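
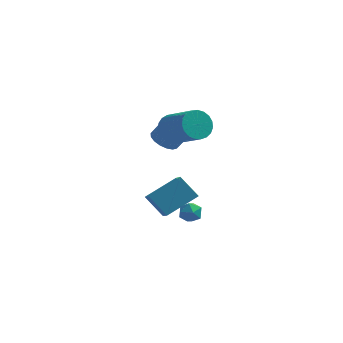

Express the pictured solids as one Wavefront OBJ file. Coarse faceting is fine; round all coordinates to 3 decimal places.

v 1.079 0.388 -3.821
v 1.643 -1.125 -2.82
v 0.079 0.714 -2.766
v 0.643 -0.799 -1.764
v 2.417 1.499 -2.896
v 2.981 -0.014 -1.894
v 1.417 1.825 -1.84
v 1.981 0.312 -0.839
v 3.102 -2.998 -1.253
v 3.746 -3.076 -1.18
v 2.934 -3.904 -0.74
v 3.578 -3.982 -0.667
v 3.268 -3.507 -0.344
v 3.371 -2.947 -0.662
v 3.309 -4.033 -1.258
v 3.412 -3.473 -1.576
v 3.873 -3.715 -1.183
v 3.848 -3.39 -0.618
v 2.832 -3.59 -1.302
v 2.807 -3.265 -0.737
v 0.688 2.356 0.518
v 1.344 2.594 0.087
v 1.908 2.642 0.972
v 1.252 2.404 1.402
v 1.167 2.931 0.182
v 1.73 2.979 1.067
v 0.88 3.137 0.354
v 1.443 3.184 1.238
v 0.549 3.163 0.563
v 1.113 3.211 1.448
v 0.25 3.005 0.762
v 0.814 3.052 1.647
v 0.051 2.698 0.905
v 0.615 2.745 1.79
v -0.001 2.313 0.959
v 0.562 2.36 1.844
v 0.104 1.938 0.912
v 0.668 1.985 1.797
v 0.343 1.658 0.775
v 0.907 1.706 1.66
v 0.661 1.539 0.579
v 1.225 1.586 1.463
v 0.986 1.607 0.368
v 1.549 1.654 1.253
v 1.242 1.846 0.192
v 1.805 1.894 1.077
v 1.371 2.203 0.091
v 1.935 2.25 0.975
v 1.637 0.281 2.534
v 1.881 -0.12 1.766
v 3.326 -1.221 2.798
v 3.083 -0.821 3.566
v 2.105 0.18 1.772
v 3.55 -0.922 2.804
v 2.248 0.497 1.909
v 3.693 -0.605 2.941
v 2.286 0.777 2.155
v 3.731 -0.325 3.187
v 2.211 0.971 2.466
v 3.657 -0.131 3.498
v 2.038 1.045 2.789
v 3.483 -0.056 3.821
v 1.795 0.988 3.068
v 3.24 -0.114 4.1
v 1.525 0.808 3.254
v 2.97 -0.294 4.287
v 1.274 0.537 3.316
v 2.719 -0.564 4.349
v 1.086 0.222 3.243
v 2.531 -0.88 4.275
v 0.994 -0.083 3.047
v 2.439 -1.185 4.079
v 1.012 -0.325 2.762
v 2.458 -1.427 3.794
v 1.139 -0.463 2.438
v 2.584 -1.564 3.47
v 1.352 -0.471 2.13
v 2.797 -1.573 3.163
v 1.614 -0.35 1.893
v 3.06 -1.452 2.925
f 2 4 1
f 5 2 1
f 1 4 3
f 3 5 1
f 2 8 4
f 6 2 5
f 6 8 2
f 4 8 3
f 7 5 3
f 3 8 7
f 7 6 5
f 8 6 7
f 9 20 14
f 9 14 10
f 9 10 16
f 9 16 19
f 9 19 20
f 10 14 18
f 14 20 13
f 20 19 11
f 19 16 15
f 16 10 17
f 12 18 13
f 12 13 11
f 12 11 15
f 12 15 17
f 12 17 18
f 13 18 14
f 11 13 20
f 15 11 19
f 17 15 16
f 18 17 10
f 22 21 25
f 22 25 23
f 23 25 26
f 23 26 24
f 25 21 27
f 25 27 26
f 26 27 28
f 26 28 24
f 27 21 29
f 27 29 28
f 28 29 30
f 28 30 24
f 29 21 31
f 29 31 30
f 30 31 32
f 30 32 24
f 31 21 33
f 31 33 32
f 32 33 34
f 32 34 24
f 33 21 35
f 33 35 34
f 34 35 36
f 34 36 24
f 35 21 37
f 35 37 36
f 36 37 38
f 36 38 24
f 37 21 39
f 37 39 38
f 38 39 40
f 38 40 24
f 39 21 41
f 39 41 40
f 40 41 42
f 40 42 24
f 41 21 43
f 41 43 42
f 42 43 44
f 42 44 24
f 43 21 45
f 43 45 44
f 44 45 46
f 44 46 24
f 45 21 47
f 45 47 46
f 46 47 48
f 46 48 24
f 47 21 22
f 47 22 48
f 48 22 23
f 48 23 24
f 50 49 53
f 50 53 51
f 51 53 54
f 51 54 52
f 53 49 55
f 53 55 54
f 54 55 56
f 54 56 52
f 55 49 57
f 55 57 56
f 56 57 58
f 56 58 52
f 57 49 59
f 57 59 58
f 58 59 60
f 58 60 52
f 59 49 61
f 59 61 60
f 60 61 62
f 60 62 52
f 61 49 63
f 61 63 62
f 62 63 64
f 62 64 52
f 63 49 65
f 63 65 64
f 64 65 66
f 64 66 52
f 65 49 67
f 65 67 66
f 66 67 68
f 66 68 52
f 67 49 69
f 67 69 68
f 68 69 70
f 68 70 52
f 69 49 71
f 69 71 70
f 70 71 72
f 70 72 52
f 71 49 73
f 71 73 72
f 72 73 74
f 72 74 52
f 73 49 75
f 73 75 74
f 74 75 76
f 74 76 52
f 75 49 77
f 75 77 76
f 76 77 78
f 76 78 52
f 77 49 79
f 77 79 78
f 78 79 80
f 78 80 52
f 79 49 50
f 79 50 80
f 80 50 51
f 80 51 52



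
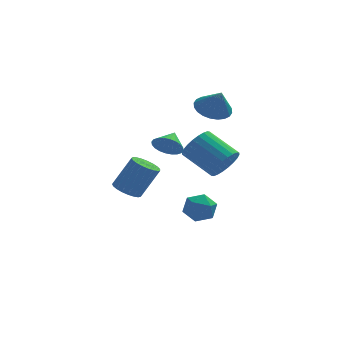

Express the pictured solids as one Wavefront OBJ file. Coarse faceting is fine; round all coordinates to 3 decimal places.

v 1.955 0.873 -0.351
v 2.681 1.394 0.025
v 1.372 2.509 1.007
v 0.645 1.987 0.631
v 2.608 1.587 -0.292
v 1.298 2.702 0.69
v 2.435 1.672 -0.618
v 1.126 2.787 0.364
v 2.189 1.634 -0.903
v 0.88 2.749 0.078
v 1.908 1.481 -1.105
v 0.598 2.596 -0.123
v 1.633 1.235 -1.191
v 0.324 2.35 -0.21
v 1.408 0.934 -1.15
v 0.099 2.049 -0.168
v 1.266 0.623 -0.987
v -0.043 1.738 -0.005
v 1.228 0.351 -0.727
v -0.081 1.466 0.255
v 1.302 0.158 -0.41
v -0.008 1.273 0.572
v 1.474 0.073 -0.084
v 0.165 1.188 0.898
v 1.72 0.111 0.202
v 0.411 1.226 1.183
v 2.002 0.264 0.403
v 0.692 1.379 1.385
v 2.276 0.51 0.49
v 0.967 1.625 1.471
v 2.501 0.811 0.448
v 1.192 1.926 1.43
v 2.643 1.122 0.285
v 1.334 2.237 1.267
v 0.262 1.371 -3.598
v 0.936 1.571 -2.997
v 0.504 -0.091 -3.383
v 1.178 0.109 -2.782
v 0.296 0.288 -2.565
v 0.146 1.191 -2.698
v 1.294 0.289 -3.682
v 1.144 1.192 -3.815
v 1.573 0.903 -3.048
v 0.957 0.902 -2.358
v 0.483 0.578 -4.022
v -0.133 0.577 -3.332
v -0.653 2.922 0.059
v -0.301 2.402 0.602
v -0.227 3.778 0.601
v -0.068 2.428 0.379
v 0.076 2.528 0.107
v 0.109 2.689 -0.172
v 0.026 2.885 -0.417
v -0.16 3.086 -0.588
v -0.422 3.263 -0.662
v -0.718 3.387 -0.625
v -1.005 3.441 -0.485
v -1.238 3.415 -0.261
v -1.382 3.315 0.011
v -1.415 3.155 0.29
v -1.333 2.959 0.534
v -1.146 2.757 0.706
v -0.885 2.581 0.779
v -0.588 2.456 0.743
v -2.999 -2.893 -0.092
v -2.507 -3.407 -0.327
v -1.608 -3.262 1.237
v -2.101 -2.747 1.472
v -2.376 -3.142 -0.427
v -1.478 -2.997 1.137
v -2.353 -2.834 -0.469
v -1.455 -2.688 1.096
v -2.442 -2.536 -0.445
v -1.544 -2.39 1.119
v -2.628 -2.299 -0.361
v -1.729 -2.154 1.203
v -2.877 -2.166 -0.23
v -1.978 -2.02 1.334
v -3.148 -2.158 -0.075
v -2.249 -2.012 1.489
v -3.393 -2.277 0.077
v -2.494 -2.131 1.641
v -3.57 -2.502 0.199
v -2.671 -2.357 1.764
v -3.648 -2.795 0.271
v -2.749 -2.65 1.836
v -3.614 -3.105 0.281
v -2.716 -2.96 1.845
v -3.474 -3.378 0.226
v -2.575 -3.233 1.79
v -3.252 -3.568 0.116
v -2.353 -3.422 1.68
v -2.986 -3.64 -0.03
v -2.087 -3.495 1.534
v -2.723 -3.583 -0.187
v -1.824 -3.438 1.377
v 1.536 2.718 2.667
v 2.298 2.267 2.246
v 1.884 2.162 3.893
v 2.456 2.599 2.352
v 2.475 2.948 2.506
v 2.351 3.263 2.684
v 2.103 3.495 2.86
v 1.768 3.608 3.006
v 1.398 3.586 3.101
v 1.05 3.432 3.13
v 0.775 3.17 3.088
v 0.616 2.838 2.983
v 0.597 2.489 2.829
v 0.722 2.174 2.651
v 0.97 1.942 2.475
v 1.304 1.829 2.329
v 1.674 1.85 2.234
v 2.023 2.005 2.205
f 2 1 5
f 2 5 3
f 3 5 6
f 3 6 4
f 5 1 7
f 5 7 6
f 6 7 8
f 6 8 4
f 7 1 9
f 7 9 8
f 8 9 10
f 8 10 4
f 9 1 11
f 9 11 10
f 10 11 12
f 10 12 4
f 11 1 13
f 11 13 12
f 12 13 14
f 12 14 4
f 13 1 15
f 13 15 14
f 14 15 16
f 14 16 4
f 15 1 17
f 15 17 16
f 16 17 18
f 16 18 4
f 17 1 19
f 17 19 18
f 18 19 20
f 18 20 4
f 19 1 21
f 19 21 20
f 20 21 22
f 20 22 4
f 21 1 23
f 21 23 22
f 22 23 24
f 22 24 4
f 23 1 25
f 23 25 24
f 24 25 26
f 24 26 4
f 25 1 27
f 25 27 26
f 26 27 28
f 26 28 4
f 27 1 29
f 27 29 28
f 28 29 30
f 28 30 4
f 29 1 31
f 29 31 30
f 30 31 32
f 30 32 4
f 31 1 33
f 31 33 32
f 32 33 34
f 32 34 4
f 33 1 2
f 33 2 34
f 34 2 3
f 34 3 4
f 35 46 40
f 35 40 36
f 35 36 42
f 35 42 45
f 35 45 46
f 36 40 44
f 40 46 39
f 46 45 37
f 45 42 41
f 42 36 43
f 38 44 39
f 38 39 37
f 38 37 41
f 38 41 43
f 38 43 44
f 39 44 40
f 37 39 46
f 41 37 45
f 43 41 42
f 44 43 36
f 48 47 50
f 48 50 49
f 50 47 51
f 50 51 49
f 51 47 52
f 51 52 49
f 52 47 53
f 52 53 49
f 53 47 54
f 53 54 49
f 54 47 55
f 54 55 49
f 55 47 56
f 55 56 49
f 56 47 57
f 56 57 49
f 57 47 58
f 57 58 49
f 58 47 59
f 58 59 49
f 59 47 60
f 59 60 49
f 60 47 61
f 60 61 49
f 61 47 62
f 61 62 49
f 62 47 63
f 62 63 49
f 63 47 64
f 63 64 49
f 64 47 48
f 64 48 49
f 66 65 69
f 66 69 67
f 67 69 70
f 67 70 68
f 69 65 71
f 69 71 70
f 70 71 72
f 70 72 68
f 71 65 73
f 71 73 72
f 72 73 74
f 72 74 68
f 73 65 75
f 73 75 74
f 74 75 76
f 74 76 68
f 75 65 77
f 75 77 76
f 76 77 78
f 76 78 68
f 77 65 79
f 77 79 78
f 78 79 80
f 78 80 68
f 79 65 81
f 79 81 80
f 80 81 82
f 80 82 68
f 81 65 83
f 81 83 82
f 82 83 84
f 82 84 68
f 83 65 85
f 83 85 84
f 84 85 86
f 84 86 68
f 85 65 87
f 85 87 86
f 86 87 88
f 86 88 68
f 87 65 89
f 87 89 88
f 88 89 90
f 88 90 68
f 89 65 91
f 89 91 90
f 90 91 92
f 90 92 68
f 91 65 93
f 91 93 92
f 92 93 94
f 92 94 68
f 93 65 95
f 93 95 94
f 94 95 96
f 94 96 68
f 95 65 66
f 95 66 96
f 96 66 67
f 96 67 68
f 98 97 100
f 98 100 99
f 100 97 101
f 100 101 99
f 101 97 102
f 101 102 99
f 102 97 103
f 102 103 99
f 103 97 104
f 103 104 99
f 104 97 105
f 104 105 99
f 105 97 106
f 105 106 99
f 106 97 107
f 106 107 99
f 107 97 108
f 107 108 99
f 108 97 109
f 108 109 99
f 109 97 110
f 109 110 99
f 110 97 111
f 110 111 99
f 111 97 112
f 111 112 99
f 112 97 113
f 112 113 99
f 113 97 114
f 113 114 99
f 114 97 98
f 114 98 99



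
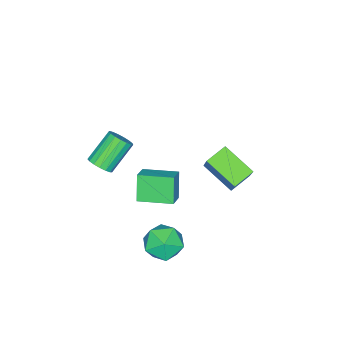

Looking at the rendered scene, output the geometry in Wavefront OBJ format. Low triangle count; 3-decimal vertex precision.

v -3.259 0.808 -2.084
v -4.425 1.158 -1.6
v -3.112 2.632 -3.051
v -4.278 2.982 -2.567
v -2.322 1.618 -0.413
v -3.488 1.968 0.071
v -2.175 3.442 -1.38
v -3.341 3.792 -0.896
v 3.434 -0.738 2.712
v 3.898 -0.391 3.122
v 2.55 -0.095 4.398
v 2.086 -0.442 3.988
v 3.766 -0.147 2.926
v 2.417 0.148 4.202
v 3.557 -0.039 2.68
v 2.209 0.256 3.956
v 3.321 -0.091 2.442
v 1.972 0.204 3.718
v 3.11 -0.291 2.266
v 1.761 0.004 3.541
v 2.974 -0.594 2.192
v 1.625 -0.298 3.467
v 2.943 -0.929 2.237
v 1.594 -0.633 3.513
v 3.025 -1.221 2.391
v 1.676 -0.925 3.667
v 3.2 -1.402 2.618
v 1.852 -1.106 3.894
v 3.43 -1.431 2.868
v 2.081 -1.135 4.143
v 3.66 -1.301 3.081
v 2.311 -1.005 4.357
v 3.839 -1.042 3.21
v 2.49 -0.746 4.486
v 3.925 -0.714 3.225
v 2.576 -0.418 4.501
v 1.657 2.856 -2.424
v 2.444 3.116 -3.261
v 2.996 1.904 -1.459
v 3.783 2.164 -2.296
v 3.365 3.014 -1.596
v 2.537 3.602 -2.192
v 2.903 1.418 -2.528
v 2.075 2.006 -3.124
v 3.214 2.227 -3.325
v 3.5 3.214 -2.749
v 1.94 1.806 -1.971
v 2.226 2.793 -1.395
v 0.891 -0.099 -1.587
v 0.26 -0.514 -0.177
v 0.153 1.622 -1.411
v -0.478 1.206 -0
v 1.838 0.254 -1.06
v 1.207 -0.162 0.351
v 1.1 1.974 -0.883
v 0.469 1.559 0.527
f 2 4 1
f 5 2 1
f 1 4 3
f 3 5 1
f 2 8 4
f 6 2 5
f 6 8 2
f 4 8 3
f 7 5 3
f 3 8 7
f 7 6 5
f 8 6 7
f 10 9 13
f 10 13 11
f 11 13 14
f 11 14 12
f 13 9 15
f 13 15 14
f 14 15 16
f 14 16 12
f 15 9 17
f 15 17 16
f 16 17 18
f 16 18 12
f 17 9 19
f 17 19 18
f 18 19 20
f 18 20 12
f 19 9 21
f 19 21 20
f 20 21 22
f 20 22 12
f 21 9 23
f 21 23 22
f 22 23 24
f 22 24 12
f 23 9 25
f 23 25 24
f 24 25 26
f 24 26 12
f 25 9 27
f 25 27 26
f 26 27 28
f 26 28 12
f 27 9 29
f 27 29 28
f 28 29 30
f 28 30 12
f 29 9 31
f 29 31 30
f 30 31 32
f 30 32 12
f 31 9 33
f 31 33 32
f 32 33 34
f 32 34 12
f 33 9 35
f 33 35 34
f 34 35 36
f 34 36 12
f 35 9 10
f 35 10 36
f 36 10 11
f 36 11 12
f 37 48 42
f 37 42 38
f 37 38 44
f 37 44 47
f 37 47 48
f 38 42 46
f 42 48 41
f 48 47 39
f 47 44 43
f 44 38 45
f 40 46 41
f 40 41 39
f 40 39 43
f 40 43 45
f 40 45 46
f 41 46 42
f 39 41 48
f 43 39 47
f 45 43 44
f 46 45 38
f 50 52 49
f 53 50 49
f 49 52 51
f 51 53 49
f 50 56 52
f 54 50 53
f 54 56 50
f 52 56 51
f 55 53 51
f 51 56 55
f 55 54 53
f 56 54 55



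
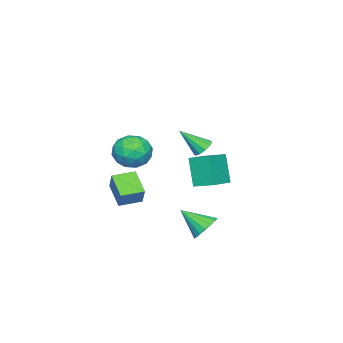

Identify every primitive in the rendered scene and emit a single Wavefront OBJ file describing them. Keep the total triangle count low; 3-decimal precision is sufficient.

v 2.096 2.001 3.048
v 2.546 1.879 2.722
v 2.624 1.059 4.132
v 2.629 2.156 2.923
v 2.509 2.374 3.171
v 2.23 2.45 3.373
v 1.9 2.354 3.451
v 1.645 2.123 3.375
v 1.562 1.846 3.174
v 1.683 1.628 2.925
v 1.961 1.552 2.724
v 2.291 1.648 2.646
v 1.134 -1.616 0.845
v 1.976 -1.649 1.457
v 0.544 -3.011 1.583
v 1.386 -3.044 2.195
v 0.68 -2.289 2.321
v 1.045 -1.427 1.865
v 1.475 -3.233 1.175
v 1.84 -2.371 0.719
v 2.187 -2.648 1.661
v 1.695 -2.065 2.369
v 0.825 -2.595 0.671
v 0.333 -2.012 1.379
v 1.607 -1.51 1.086
v 0.913 -3.15 1.954
v 0.498 -2.706 2.028
v 0.993 -2.725 2.387
v 1.06 -1.38 1.326
v 1.554 -1.399 1.686
v 0.792 -1.775 2.194
v 0.966 -3.261 1.354
v 1.46 -3.28 1.714
v 1.527 -1.935 0.653
v 2.022 -1.954 1.012
v 1.728 -2.885 0.846
v 2.226 -2.117 1.566
v 1.879 -2.936 1.999
v 1.931 -3.048 1.4
v 2.146 -2.541 1.132
v 1.937 -1.774 1.982
v 1.59 -2.594 2.416
v 1.175 -2.15 2.49
v 1.389 -1.644 2.222
v 2.061 -2.361 2.102
v 0.93 -2.066 0.624
v 0.583 -2.886 1.058
v 1.131 -3.016 0.818
v 1.345 -2.51 0.55
v 0.641 -1.724 1.041
v 0.294 -2.543 1.474
v 0.374 -2.119 1.908
v 0.589 -1.612 1.64
v 0.459 -2.299 0.938
v 0.171 1.075 -3.206
v 0.849 1.442 -2.899
v 0.409 -0.195 -2.214
v 0.556 1.571 -2.664
v 0.175 1.587 -2.553
v -0.207 1.485 -2.591
v -0.502 1.289 -2.771
v -0.644 1.045 -3.05
v -0.598 0.807 -3.365
v -0.377 0.631 -3.644
v -0.03 0.557 -3.822
v 0.363 0.601 -3.86
v 0.712 0.754 -3.747
v 0.937 0.981 -3.511
v 0.987 1.229 -3.205
v 0.108 -4.389 -1.73
v 0.601 -3.934 -0.735
v -0.817 -3.616 -1.626
v -0.324 -3.16 -0.632
v 0.844 -3.4 -2.548
v 1.337 -2.944 -1.554
v -0.081 -2.626 -2.445
v 0.412 -2.171 -1.45
v -3.109 -0.652 -1.994
v -3.569 -1.193 -0.373
v -3.131 0.526 -1.608
v -3.591 -0.015 0.014
v -1.729 -0.745 -1.634
v -2.189 -1.286 -0.012
v -1.751 0.433 -1.247
v -2.211 -0.108 0.374
f 2 1 4
f 2 4 3
f 4 1 5
f 4 5 3
f 5 1 6
f 5 6 3
f 6 1 7
f 6 7 3
f 7 1 8
f 7 8 3
f 8 1 9
f 8 9 3
f 9 1 10
f 9 10 3
f 10 1 11
f 10 11 3
f 11 1 12
f 11 12 3
f 12 1 2
f 12 2 3
f 13 50 29
f 50 24 53
f 29 53 18
f 50 53 29
f 13 29 25
f 29 18 30
f 25 30 14
f 29 30 25
f 13 25 34
f 25 14 35
f 34 35 20
f 25 35 34
f 13 34 46
f 34 20 49
f 46 49 23
f 34 49 46
f 13 46 50
f 46 23 54
f 50 54 24
f 46 54 50
f 14 30 41
f 30 18 44
f 41 44 22
f 30 44 41
f 18 53 31
f 53 24 52
f 31 52 17
f 53 52 31
f 24 54 51
f 54 23 47
f 51 47 15
f 54 47 51
f 23 49 48
f 49 20 36
f 48 36 19
f 49 36 48
f 20 35 40
f 35 14 37
f 40 37 21
f 35 37 40
f 16 42 28
f 42 22 43
f 28 43 17
f 42 43 28
f 16 28 26
f 28 17 27
f 26 27 15
f 28 27 26
f 16 26 33
f 26 15 32
f 33 32 19
f 26 32 33
f 16 33 38
f 33 19 39
f 38 39 21
f 33 39 38
f 16 38 42
f 38 21 45
f 42 45 22
f 38 45 42
f 17 43 31
f 43 22 44
f 31 44 18
f 43 44 31
f 15 27 51
f 27 17 52
f 51 52 24
f 27 52 51
f 19 32 48
f 32 15 47
f 48 47 23
f 32 47 48
f 21 39 40
f 39 19 36
f 40 36 20
f 39 36 40
f 22 45 41
f 45 21 37
f 41 37 14
f 45 37 41
f 56 55 58
f 56 58 57
f 58 55 59
f 58 59 57
f 59 55 60
f 59 60 57
f 60 55 61
f 60 61 57
f 61 55 62
f 61 62 57
f 62 55 63
f 62 63 57
f 63 55 64
f 63 64 57
f 64 55 65
f 64 65 57
f 65 55 66
f 65 66 57
f 66 55 67
f 66 67 57
f 67 55 68
f 67 68 57
f 68 55 69
f 68 69 57
f 69 55 56
f 69 56 57
f 71 73 70
f 74 71 70
f 70 73 72
f 72 74 70
f 71 77 73
f 75 71 74
f 75 77 71
f 73 77 72
f 76 74 72
f 72 77 76
f 76 75 74
f 77 75 76
f 79 81 78
f 82 79 78
f 78 81 80
f 80 82 78
f 79 85 81
f 83 79 82
f 83 85 79
f 81 85 80
f 84 82 80
f 80 85 84
f 84 83 82
f 85 83 84



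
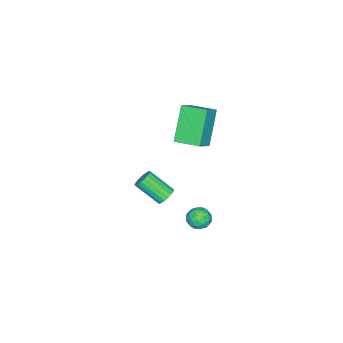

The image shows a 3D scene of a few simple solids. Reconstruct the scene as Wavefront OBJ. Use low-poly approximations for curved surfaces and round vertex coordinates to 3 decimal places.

v -1.134 -2.19 -2.678
v -0.547 -2.131 -2.685
v -0.399 -3.47 -1.648
v -0.986 -3.53 -1.642
v -0.618 -1.981 -2.481
v -0.471 -3.321 -1.445
v -0.792 -1.873 -2.317
v -0.645 -3.212 -1.28
v -1.033 -1.828 -2.224
v -0.886 -3.167 -1.187
v -1.295 -1.854 -2.221
v -1.147 -3.193 -1.184
v -1.524 -1.947 -2.309
v -1.377 -3.287 -1.272
v -1.676 -2.088 -2.47
v -1.529 -3.428 -1.433
v -1.721 -2.25 -2.672
v -1.573 -3.589 -1.635
v -1.649 -2.399 -2.875
v -1.502 -3.739 -1.839
v -1.475 -2.508 -3.04
v -1.328 -3.847 -2.003
v -1.234 -2.553 -3.133
v -1.087 -3.892 -2.096
v -0.973 -2.527 -3.136
v -0.825 -3.866 -2.099
v -0.743 -2.433 -3.048
v -0.596 -3.773 -2.011
v -0.591 -2.292 -2.887
v -0.444 -3.632 -1.85
v -2.264 -1.389 4.391
v -1.318 -1.412 5.112
v -2.373 0.024 4.578
v -1.427 0.001 5.299
v -0.953 -1.061 2.681
v -0.007 -1.084 3.402
v -1.062 0.352 2.868
v -0.116 0.329 3.589
v 1.044 1.487 -0.382
v 1.353 1.661 -0.978
v 0.987 0.419 -0.722
v 1.296 0.593 -1.318
v 1.654 0.609 -0.724
v 1.689 1.27 -0.514
v 0.651 0.81 -1.186
v 0.686 1.471 -0.976
v 1.11 1.243 -1.475
v 1.73 1.118 -1.19
v 0.61 0.962 -0.51
v 1.23 0.837 -0.225
v 1.204 1.668 -0.65
v 1.136 0.412 -1.05
v 1.347 0.422 -0.701
v 1.529 0.524 -1.051
v 1.401 1.438 -0.377
v 1.583 1.54 -0.727
v 1.76 0.922 -0.578
v 0.757 0.54 -0.973
v 0.939 0.642 -1.323
v 0.811 1.556 -0.649
v 0.993 1.658 -0.999
v 0.58 1.158 -1.122
v 1.243 1.524 -1.293
v 1.209 0.896 -1.493
v 0.83 1.024 -1.415
v 0.85 1.412 -1.292
v 1.607 1.451 -1.125
v 1.574 0.823 -1.325
v 1.784 0.833 -0.976
v 1.805 1.221 -0.852
v 1.464 1.205 -1.417
v 0.766 1.257 -0.375
v 0.733 0.629 -0.575
v 0.535 0.859 -0.848
v 0.556 1.247 -0.724
v 1.131 1.184 -0.207
v 1.097 0.556 -0.407
v 1.49 0.668 -0.408
v 1.51 1.056 -0.285
v 0.876 0.875 -0.283
f 2 1 5
f 2 5 3
f 3 5 6
f 3 6 4
f 5 1 7
f 5 7 6
f 6 7 8
f 6 8 4
f 7 1 9
f 7 9 8
f 8 9 10
f 8 10 4
f 9 1 11
f 9 11 10
f 10 11 12
f 10 12 4
f 11 1 13
f 11 13 12
f 12 13 14
f 12 14 4
f 13 1 15
f 13 15 14
f 14 15 16
f 14 16 4
f 15 1 17
f 15 17 16
f 16 17 18
f 16 18 4
f 17 1 19
f 17 19 18
f 18 19 20
f 18 20 4
f 19 1 21
f 19 21 20
f 20 21 22
f 20 22 4
f 21 1 23
f 21 23 22
f 22 23 24
f 22 24 4
f 23 1 25
f 23 25 24
f 24 25 26
f 24 26 4
f 25 1 27
f 25 27 26
f 26 27 28
f 26 28 4
f 27 1 29
f 27 29 28
f 28 29 30
f 28 30 4
f 29 1 2
f 29 2 30
f 30 2 3
f 30 3 4
f 32 34 31
f 35 32 31
f 31 34 33
f 33 35 31
f 32 38 34
f 36 32 35
f 36 38 32
f 34 38 33
f 37 35 33
f 33 38 37
f 37 36 35
f 38 36 37
f 39 76 55
f 76 50 79
f 55 79 44
f 76 79 55
f 39 55 51
f 55 44 56
f 51 56 40
f 55 56 51
f 39 51 60
f 51 40 61
f 60 61 46
f 51 61 60
f 39 60 72
f 60 46 75
f 72 75 49
f 60 75 72
f 39 72 76
f 72 49 80
f 76 80 50
f 72 80 76
f 40 56 67
f 56 44 70
f 67 70 48
f 56 70 67
f 44 79 57
f 79 50 78
f 57 78 43
f 79 78 57
f 50 80 77
f 80 49 73
f 77 73 41
f 80 73 77
f 49 75 74
f 75 46 62
f 74 62 45
f 75 62 74
f 46 61 66
f 61 40 63
f 66 63 47
f 61 63 66
f 42 68 54
f 68 48 69
f 54 69 43
f 68 69 54
f 42 54 52
f 54 43 53
f 52 53 41
f 54 53 52
f 42 52 59
f 52 41 58
f 59 58 45
f 52 58 59
f 42 59 64
f 59 45 65
f 64 65 47
f 59 65 64
f 42 64 68
f 64 47 71
f 68 71 48
f 64 71 68
f 43 69 57
f 69 48 70
f 57 70 44
f 69 70 57
f 41 53 77
f 53 43 78
f 77 78 50
f 53 78 77
f 45 58 74
f 58 41 73
f 74 73 49
f 58 73 74
f 47 65 66
f 65 45 62
f 66 62 46
f 65 62 66
f 48 71 67
f 71 47 63
f 67 63 40
f 71 63 67



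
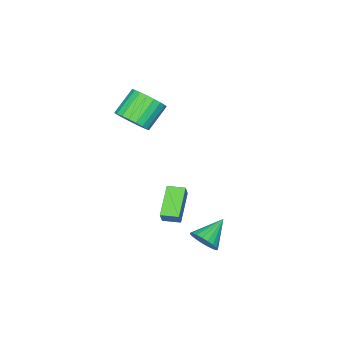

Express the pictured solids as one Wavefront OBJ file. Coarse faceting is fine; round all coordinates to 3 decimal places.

v -1.59 -0.449 -2.06
v -1.24 -0.296 -1.29
v -2.054 0.437 -2.024
v -1.703 0.589 -1.254
v -0.017 0.411 -2.946
v 0.334 0.563 -2.176
v -0.48 1.296 -2.91
v -0.13 1.449 -2.14
v 0.268 3.429 -2.724
v 0.619 3.975 -2.145
v -1.228 3.491 -1.876
v 0.487 4.203 -2.393
v 0.318 4.297 -2.699
v 0.14 4.241 -3.009
v -0.016 4.044 -3.269
v -0.123 3.741 -3.436
v -0.162 3.384 -3.479
v -0.127 3.035 -3.391
v -0.024 2.754 -3.188
v 0.13 2.589 -2.905
v 0.307 2.57 -2.591
v 0.478 2.699 -2.299
v 0.612 2.954 -2.081
v 0.687 3.292 -1.974
v 0.689 3.653 -1.996
v -0.759 -2.257 3.216
v -0.129 -1.869 3.962
v -1.47 -1.816 5.069
v -2.101 -2.203 4.324
v -0.275 -1.506 3.768
v -1.616 -1.453 4.875
v -0.504 -1.272 3.479
v -1.845 -1.219 4.586
v -0.777 -1.209 3.145
v -2.119 -1.156 4.252
v -1.048 -1.327 2.823
v -2.389 -1.274 3.93
v -1.268 -1.605 2.569
v -2.61 -1.552 3.676
v -1.401 -1.997 2.427
v -2.742 -1.943 3.534
v -1.422 -2.433 2.422
v -2.764 -2.38 3.529
v -1.329 -2.838 2.554
v -2.671 -2.785 3.661
v -1.138 -3.143 2.8
v -2.479 -3.09 3.907
v -0.881 -3.295 3.119
v -2.222 -3.242 4.226
v -0.603 -3.267 3.455
v -1.944 -3.214 4.562
v -0.352 -3.065 3.749
v -1.693 -3.011 4.856
v -0.171 -2.722 3.951
v -1.513 -2.669 5.058
v -0.093 -2.299 4.026
v -1.434 -2.246 5.133
f 2 4 1
f 5 2 1
f 1 4 3
f 3 5 1
f 2 8 4
f 6 2 5
f 6 8 2
f 4 8 3
f 7 5 3
f 3 8 7
f 7 6 5
f 8 6 7
f 10 9 12
f 10 12 11
f 12 9 13
f 12 13 11
f 13 9 14
f 13 14 11
f 14 9 15
f 14 15 11
f 15 9 16
f 15 16 11
f 16 9 17
f 16 17 11
f 17 9 18
f 17 18 11
f 18 9 19
f 18 19 11
f 19 9 20
f 19 20 11
f 20 9 21
f 20 21 11
f 21 9 22
f 21 22 11
f 22 9 23
f 22 23 11
f 23 9 24
f 23 24 11
f 24 9 25
f 24 25 11
f 25 9 10
f 25 10 11
f 27 26 30
f 27 30 28
f 28 30 31
f 28 31 29
f 30 26 32
f 30 32 31
f 31 32 33
f 31 33 29
f 32 26 34
f 32 34 33
f 33 34 35
f 33 35 29
f 34 26 36
f 34 36 35
f 35 36 37
f 35 37 29
f 36 26 38
f 36 38 37
f 37 38 39
f 37 39 29
f 38 26 40
f 38 40 39
f 39 40 41
f 39 41 29
f 40 26 42
f 40 42 41
f 41 42 43
f 41 43 29
f 42 26 44
f 42 44 43
f 43 44 45
f 43 45 29
f 44 26 46
f 44 46 45
f 45 46 47
f 45 47 29
f 46 26 48
f 46 48 47
f 47 48 49
f 47 49 29
f 48 26 50
f 48 50 49
f 49 50 51
f 49 51 29
f 50 26 52
f 50 52 51
f 51 52 53
f 51 53 29
f 52 26 54
f 52 54 53
f 53 54 55
f 53 55 29
f 54 26 56
f 54 56 55
f 55 56 57
f 55 57 29
f 56 26 27
f 56 27 57
f 57 27 28
f 57 28 29



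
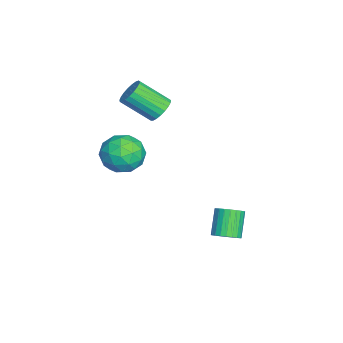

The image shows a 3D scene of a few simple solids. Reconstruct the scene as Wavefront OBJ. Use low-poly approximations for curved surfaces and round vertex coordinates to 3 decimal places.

v 2.918 -1.255 2.797
v 3.52 -1.282 3.796
v 3.02 -3.138 2.684
v 3.622 -3.165 3.683
v 2.495 -2.865 3.69
v 2.431 -1.701 3.759
v 4.109 -2.719 2.721
v 4.045 -1.555 2.79
v 4.256 -2.187 3.749
v 3.258 -2.277 4.348
v 3.282 -2.143 2.132
v 2.284 -2.233 2.731
v 3.21 -1.104 3.306
v 3.33 -3.316 3.174
v 2.667 -3.14 3.177
v 3.021 -3.156 3.765
v 2.57 -1.35 3.285
v 2.924 -1.366 3.872
v 2.321 -2.296 3.809
v 3.616 -3.054 2.608
v 3.97 -3.07 3.195
v 3.519 -1.264 2.715
v 3.873 -1.28 3.303
v 4.219 -2.124 2.671
v 3.996 -1.651 3.866
v 4.057 -2.758 3.8
v 4.343 -2.495 3.234
v 4.305 -1.812 3.275
v 3.41 -1.704 4.218
v 3.47 -2.811 4.152
v 2.807 -2.634 4.155
v 2.77 -1.95 4.196
v 3.843 -2.236 4.19
v 3.07 -1.609 2.328
v 3.13 -2.716 2.262
v 3.77 -2.47 2.284
v 3.733 -1.786 2.325
v 2.483 -1.662 2.68
v 2.544 -2.769 2.614
v 2.235 -2.608 3.205
v 2.197 -1.925 3.246
v 2.697 -2.184 2.29
v -2.418 -0.867 2.326
v -2.015 -1.319 1.803
v -2.16 -2.866 3.031
v -2.562 -2.413 3.554
v -1.77 -1.194 1.99
v -1.915 -2.741 3.218
v -1.636 -1.012 2.235
v -1.781 -2.559 3.462
v -1.638 -0.806 2.495
v -1.783 -2.352 3.723
v -1.775 -0.609 2.726
v -1.919 -2.156 3.954
v -2.022 -0.457 2.888
v -2.167 -2.004 4.116
v -2.338 -0.376 2.953
v -2.483 -1.923 4.181
v -2.668 -0.38 2.91
v -2.813 -1.927 4.137
v -2.954 -0.468 2.765
v -3.099 -2.015 3.993
v -3.148 -0.625 2.545
v -3.293 -2.171 3.773
v -3.215 -0.823 2.287
v -3.36 -2.37 3.514
v -3.145 -1.03 2.035
v -3.29 -2.576 3.263
v -2.948 -1.208 1.834
v -3.093 -2.754 3.062
v -2.66 -1.327 1.718
v -2.805 -2.873 2.946
v -2.33 -1.366 1.707
v -2.475 -2.913 2.935
v 2.386 2.647 -3.299
v 2.896 2.397 -2.825
v 1.865 2.523 -1.648
v 1.354 2.773 -2.121
v 2.943 2.681 -2.813
v 1.912 2.807 -1.636
v 2.906 2.961 -2.876
v 1.875 3.087 -1.699
v 2.789 3.192 -3.003
v 1.758 3.318 -1.826
v 2.611 3.341 -3.175
v 1.58 3.467 -1.998
v 2.399 3.384 -3.366
v 1.368 3.51 -2.189
v 2.184 3.315 -3.546
v 1.153 3.441 -2.369
v 2.001 3.144 -3.689
v 0.969 3.27 -2.512
v 1.875 2.897 -3.772
v 0.844 3.023 -2.595
v 1.828 2.613 -3.784
v 0.797 2.739 -2.607
v 1.865 2.333 -3.721
v 0.834 2.459 -2.544
v 1.982 2.102 -3.594
v 0.951 2.228 -2.417
v 2.16 1.953 -3.422
v 1.129 2.079 -2.245
v 2.372 1.91 -3.231
v 1.341 2.036 -2.054
v 2.587 1.979 -3.051
v 1.556 2.105 -1.874
v 2.771 2.15 -2.908
v 1.739 2.276 -1.731
f 1 38 17
f 38 12 41
f 17 41 6
f 38 41 17
f 1 17 13
f 17 6 18
f 13 18 2
f 17 18 13
f 1 13 22
f 13 2 23
f 22 23 8
f 13 23 22
f 1 22 34
f 22 8 37
f 34 37 11
f 22 37 34
f 1 34 38
f 34 11 42
f 38 42 12
f 34 42 38
f 2 18 29
f 18 6 32
f 29 32 10
f 18 32 29
f 6 41 19
f 41 12 40
f 19 40 5
f 41 40 19
f 12 42 39
f 42 11 35
f 39 35 3
f 42 35 39
f 11 37 36
f 37 8 24
f 36 24 7
f 37 24 36
f 8 23 28
f 23 2 25
f 28 25 9
f 23 25 28
f 4 30 16
f 30 10 31
f 16 31 5
f 30 31 16
f 4 16 14
f 16 5 15
f 14 15 3
f 16 15 14
f 4 14 21
f 14 3 20
f 21 20 7
f 14 20 21
f 4 21 26
f 21 7 27
f 26 27 9
f 21 27 26
f 4 26 30
f 26 9 33
f 30 33 10
f 26 33 30
f 5 31 19
f 31 10 32
f 19 32 6
f 31 32 19
f 3 15 39
f 15 5 40
f 39 40 12
f 15 40 39
f 7 20 36
f 20 3 35
f 36 35 11
f 20 35 36
f 9 27 28
f 27 7 24
f 28 24 8
f 27 24 28
f 10 33 29
f 33 9 25
f 29 25 2
f 33 25 29
f 44 43 47
f 44 47 45
f 45 47 48
f 45 48 46
f 47 43 49
f 47 49 48
f 48 49 50
f 48 50 46
f 49 43 51
f 49 51 50
f 50 51 52
f 50 52 46
f 51 43 53
f 51 53 52
f 52 53 54
f 52 54 46
f 53 43 55
f 53 55 54
f 54 55 56
f 54 56 46
f 55 43 57
f 55 57 56
f 56 57 58
f 56 58 46
f 57 43 59
f 57 59 58
f 58 59 60
f 58 60 46
f 59 43 61
f 59 61 60
f 60 61 62
f 60 62 46
f 61 43 63
f 61 63 62
f 62 63 64
f 62 64 46
f 63 43 65
f 63 65 64
f 64 65 66
f 64 66 46
f 65 43 67
f 65 67 66
f 66 67 68
f 66 68 46
f 67 43 69
f 67 69 68
f 68 69 70
f 68 70 46
f 69 43 71
f 69 71 70
f 70 71 72
f 70 72 46
f 71 43 73
f 71 73 72
f 72 73 74
f 72 74 46
f 73 43 44
f 73 44 74
f 74 44 45
f 74 45 46
f 76 75 79
f 76 79 77
f 77 79 80
f 77 80 78
f 79 75 81
f 79 81 80
f 80 81 82
f 80 82 78
f 81 75 83
f 81 83 82
f 82 83 84
f 82 84 78
f 83 75 85
f 83 85 84
f 84 85 86
f 84 86 78
f 85 75 87
f 85 87 86
f 86 87 88
f 86 88 78
f 87 75 89
f 87 89 88
f 88 89 90
f 88 90 78
f 89 75 91
f 89 91 90
f 90 91 92
f 90 92 78
f 91 75 93
f 91 93 92
f 92 93 94
f 92 94 78
f 93 75 95
f 93 95 94
f 94 95 96
f 94 96 78
f 95 75 97
f 95 97 96
f 96 97 98
f 96 98 78
f 97 75 99
f 97 99 98
f 98 99 100
f 98 100 78
f 99 75 101
f 99 101 100
f 100 101 102
f 100 102 78
f 101 75 103
f 101 103 102
f 102 103 104
f 102 104 78
f 103 75 105
f 103 105 104
f 104 105 106
f 104 106 78
f 105 75 107
f 105 107 106
f 106 107 108
f 106 108 78
f 107 75 76
f 107 76 108
f 108 76 77
f 108 77 78



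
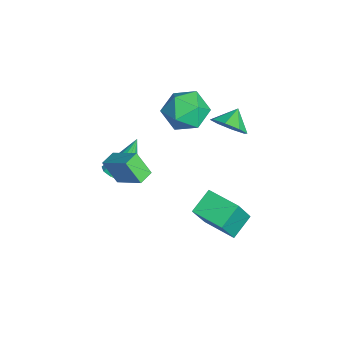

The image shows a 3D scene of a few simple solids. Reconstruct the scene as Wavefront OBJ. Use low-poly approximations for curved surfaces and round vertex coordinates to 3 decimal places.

v -2.468 -2.891 -4.172
v -1.991 -2.137 -4.352
v -3.152 -2.009 -2.288
v -2.457 -2.066 -4.555
v -2.926 -2.256 -4.636
v -3.249 -2.648 -4.57
v -3.325 -3.117 -4.377
v -3.128 -3.515 -4.12
v -2.722 -3.714 -3.879
v -2.235 -3.652 -3.731
v -1.822 -3.349 -3.723
v -1.614 -2.9 -3.858
v -1.677 -2.448 -4.092
v -2.272 2.162 -0.781
v -1.762 1.929 -0.002
v -2.988 2.678 -0.159
v -1.553 2.57 -0.294
v -1.765 2.972 -0.871
v -2.274 2.9 -1.396
v -2.782 2.395 -1.561
v -2.991 1.754 -1.269
v -2.779 1.352 -0.692
v -2.27 1.424 -0.167
v 1.11 0.745 -4.473
v 1.84 0.094 -2.751
v 0.281 1.577 -3.807
v 1.01 0.925 -2.085
v 2.29 1.955 -4.515
v 3.019 1.303 -2.793
v 1.46 2.786 -3.849
v 2.19 2.135 -2.127
v -4.612 0.852 -1.053
v -3.62 0.804 -1.797
v -3.62 -0.204 0.337
v -2.628 -0.252 -0.407
v -2.97 0.826 0.103
v -3.583 1.479 -0.756
v -3.657 -0.879 -0.704
v -4.27 -0.226 -1.563
v -3.03 -0.266 -1.581
v -2.605 0.788 -1.083
v -4.635 -0.188 -0.377
v -4.21 0.866 0.121
v -0.331 -3.11 -2.567
v -0.725 -3.75 -1.433
v -0.945 -2.587 -2.485
v -1.338 -3.227 -1.351
v 0.658 -2.093 -1.649
v 0.265 -2.733 -0.515
v 0.045 -1.57 -1.567
v -0.349 -2.21 -0.433
f 2 1 4
f 2 4 3
f 4 1 5
f 4 5 3
f 5 1 6
f 5 6 3
f 6 1 7
f 6 7 3
f 7 1 8
f 7 8 3
f 8 1 9
f 8 9 3
f 9 1 10
f 9 10 3
f 10 1 11
f 10 11 3
f 11 1 12
f 11 12 3
f 12 1 13
f 12 13 3
f 13 1 2
f 13 2 3
f 15 14 17
f 15 17 16
f 17 14 18
f 17 18 16
f 18 14 19
f 18 19 16
f 19 14 20
f 19 20 16
f 20 14 21
f 20 21 16
f 21 14 22
f 21 22 16
f 22 14 23
f 22 23 16
f 23 14 15
f 23 15 16
f 25 27 24
f 28 25 24
f 24 27 26
f 26 28 24
f 25 31 27
f 29 25 28
f 29 31 25
f 27 31 26
f 30 28 26
f 26 31 30
f 30 29 28
f 31 29 30
f 32 43 37
f 32 37 33
f 32 33 39
f 32 39 42
f 32 42 43
f 33 37 41
f 37 43 36
f 43 42 34
f 42 39 38
f 39 33 40
f 35 41 36
f 35 36 34
f 35 34 38
f 35 38 40
f 35 40 41
f 36 41 37
f 34 36 43
f 38 34 42
f 40 38 39
f 41 40 33
f 45 47 44
f 48 45 44
f 44 47 46
f 46 48 44
f 45 51 47
f 49 45 48
f 49 51 45
f 47 51 46
f 50 48 46
f 46 51 50
f 50 49 48
f 51 49 50



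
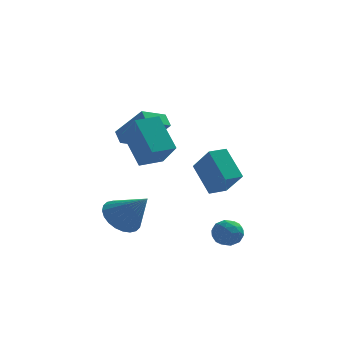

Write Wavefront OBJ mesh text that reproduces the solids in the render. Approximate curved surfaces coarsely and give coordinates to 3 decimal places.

v -2.494 -2.622 -3.454
v -1.761 -1.879 -3.731
v -1.266 -3.298 -2.026
v -1.984 -1.67 -3.441
v -2.285 -1.606 -3.152
v -2.617 -1.697 -2.91
v -2.93 -1.929 -2.75
v -3.177 -2.266 -2.697
v -3.32 -2.658 -2.76
v -3.337 -3.044 -2.928
v -3.226 -3.366 -3.176
v -3.003 -3.574 -3.466
v -2.703 -3.638 -3.755
v -2.37 -3.547 -3.998
v -2.057 -3.315 -4.157
v -1.81 -2.978 -4.21
v -1.667 -2.586 -4.148
v -1.65 -2.2 -3.979
v 1.325 1.656 -3.656
v 0.507 2.812 -2.301
v 2.137 2.256 -3.677
v 1.319 3.412 -2.322
v 2.121 0.628 -2.298
v 1.303 1.784 -0.943
v 2.933 1.228 -2.319
v 2.115 2.384 -0.964
v -2.9 1.719 -0.418
v -1.58 1.059 1.173
v -3.187 2.335 0.076
v -1.867 1.675 1.667
v -1.833 2.625 -0.927
v -0.513 1.965 0.664
v -2.12 3.241 -0.433
v -0.8 2.581 1.158
v 2.51 -2.9 -4.122
v 2.853 -3.274 -3.518
v 1.827 -3.946 -4.382
v 2.17 -4.32 -3.778
v 1.667 -3.729 -3.641
v 2.089 -3.082 -3.48
v 2.591 -4.138 -4.42
v 3.013 -3.491 -4.259
v 2.903 -4.039 -3.702
v 2.332 -3.786 -3.221
v 2.348 -3.434 -4.679
v 1.777 -3.181 -4.198
v 2.741 -2.995 -3.797
v 1.939 -4.225 -4.103
v 1.643 -3.877 -4.022
v 1.845 -4.097 -3.667
v 2.292 -2.882 -3.775
v 2.494 -3.102 -3.42
v 1.797 -3.369 -3.492
v 2.186 -4.118 -4.48
v 2.388 -4.338 -4.125
v 2.835 -3.123 -4.233
v 3.037 -3.343 -3.878
v 2.883 -3.851 -4.408
v 2.972 -3.664 -3.551
v 2.571 -4.279 -3.703
v 2.819 -4.172 -4.08
v 3.067 -3.792 -3.986
v 2.637 -3.516 -3.268
v 2.236 -4.131 -3.42
v 1.94 -3.783 -3.34
v 2.188 -3.403 -3.245
v 2.666 -3.965 -3.376
v 2.444 -3.089 -4.48
v 2.043 -3.704 -4.632
v 2.492 -3.817 -4.655
v 2.74 -3.437 -4.56
v 2.109 -2.941 -4.197
v 1.708 -3.556 -4.349
v 1.613 -3.428 -3.914
v 1.861 -3.048 -3.82
v 2.014 -3.255 -4.524
v -1.713 -2.334 -0.348
v -1.05 -3.423 0.894
v -2.558 -1.118 1.169
v -1.895 -2.207 2.411
v -0.665 -1.653 -0.311
v -0.002 -2.742 0.931
v -1.51 -0.437 1.206
v -0.847 -1.526 2.448
f 2 1 4
f 2 4 3
f 4 1 5
f 4 5 3
f 5 1 6
f 5 6 3
f 6 1 7
f 6 7 3
f 7 1 8
f 7 8 3
f 8 1 9
f 8 9 3
f 9 1 10
f 9 10 3
f 10 1 11
f 10 11 3
f 11 1 12
f 11 12 3
f 12 1 13
f 12 13 3
f 13 1 14
f 13 14 3
f 14 1 15
f 14 15 3
f 15 1 16
f 15 16 3
f 16 1 17
f 16 17 3
f 17 1 18
f 17 18 3
f 18 1 2
f 18 2 3
f 20 22 19
f 23 20 19
f 19 22 21
f 21 23 19
f 20 26 22
f 24 20 23
f 24 26 20
f 22 26 21
f 25 23 21
f 21 26 25
f 25 24 23
f 26 24 25
f 28 30 27
f 31 28 27
f 27 30 29
f 29 31 27
f 28 34 30
f 32 28 31
f 32 34 28
f 30 34 29
f 33 31 29
f 29 34 33
f 33 32 31
f 34 32 33
f 35 72 51
f 72 46 75
f 51 75 40
f 72 75 51
f 35 51 47
f 51 40 52
f 47 52 36
f 51 52 47
f 35 47 56
f 47 36 57
f 56 57 42
f 47 57 56
f 35 56 68
f 56 42 71
f 68 71 45
f 56 71 68
f 35 68 72
f 68 45 76
f 72 76 46
f 68 76 72
f 36 52 63
f 52 40 66
f 63 66 44
f 52 66 63
f 40 75 53
f 75 46 74
f 53 74 39
f 75 74 53
f 46 76 73
f 76 45 69
f 73 69 37
f 76 69 73
f 45 71 70
f 71 42 58
f 70 58 41
f 71 58 70
f 42 57 62
f 57 36 59
f 62 59 43
f 57 59 62
f 38 64 50
f 64 44 65
f 50 65 39
f 64 65 50
f 38 50 48
f 50 39 49
f 48 49 37
f 50 49 48
f 38 48 55
f 48 37 54
f 55 54 41
f 48 54 55
f 38 55 60
f 55 41 61
f 60 61 43
f 55 61 60
f 38 60 64
f 60 43 67
f 64 67 44
f 60 67 64
f 39 65 53
f 65 44 66
f 53 66 40
f 65 66 53
f 37 49 73
f 49 39 74
f 73 74 46
f 49 74 73
f 41 54 70
f 54 37 69
f 70 69 45
f 54 69 70
f 43 61 62
f 61 41 58
f 62 58 42
f 61 58 62
f 44 67 63
f 67 43 59
f 63 59 36
f 67 59 63
f 78 80 77
f 81 78 77
f 77 80 79
f 79 81 77
f 78 84 80
f 82 78 81
f 82 84 78
f 80 84 79
f 83 81 79
f 79 84 83
f 83 82 81
f 84 82 83



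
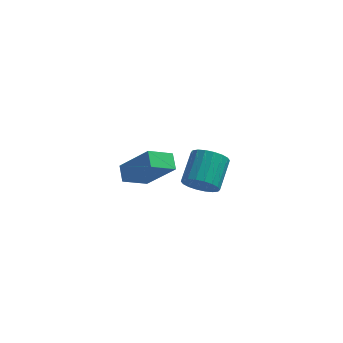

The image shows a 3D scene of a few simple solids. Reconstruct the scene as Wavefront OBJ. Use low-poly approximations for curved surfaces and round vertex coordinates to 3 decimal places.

v -3.327 -2.735 4.306
v -3.536 -2.01 4.718
v -4.615 -2.239 2.777
v -4.824 -1.513 3.188
v -2.356 -2.107 3.692
v -2.565 -1.381 4.103
v -3.644 -1.61 2.162
v -3.853 -0.885 2.574
v -1.739 2.692 -1.582
v -1.156 2.238 -1.034
v -0.838 3.714 -0.15
v -1.421 4.168 -0.698
v -0.914 2.367 -1.338
v -0.595 3.843 -0.453
v -0.835 2.561 -1.69
v -0.516 4.037 -0.805
v -0.935 2.781 -2.02
v -0.617 4.257 -1.136
v -1.194 2.983 -2.264
v -0.876 4.459 -1.379
v -1.562 3.128 -2.373
v -1.243 4.604 -1.488
v -1.964 3.186 -2.325
v -1.646 4.662 -1.44
v -2.322 3.146 -2.13
v -2.004 4.622 -1.246
v -2.565 3.017 -1.827
v -2.246 4.493 -0.942
v -2.644 2.823 -1.475
v -2.325 4.299 -0.59
v -2.543 2.603 -1.144
v -2.225 4.079 -0.26
v -2.284 2.401 -0.901
v -1.966 3.877 -0.016
v -1.917 2.256 -0.792
v -1.598 3.732 0.093
v -1.514 2.198 -0.84
v -1.196 3.674 0.045
f 2 4 1
f 5 2 1
f 1 4 3
f 3 5 1
f 2 8 4
f 6 2 5
f 6 8 2
f 4 8 3
f 7 5 3
f 3 8 7
f 7 6 5
f 8 6 7
f 10 9 13
f 10 13 11
f 11 13 14
f 11 14 12
f 13 9 15
f 13 15 14
f 14 15 16
f 14 16 12
f 15 9 17
f 15 17 16
f 16 17 18
f 16 18 12
f 17 9 19
f 17 19 18
f 18 19 20
f 18 20 12
f 19 9 21
f 19 21 20
f 20 21 22
f 20 22 12
f 21 9 23
f 21 23 22
f 22 23 24
f 22 24 12
f 23 9 25
f 23 25 24
f 24 25 26
f 24 26 12
f 25 9 27
f 25 27 26
f 26 27 28
f 26 28 12
f 27 9 29
f 27 29 28
f 28 29 30
f 28 30 12
f 29 9 31
f 29 31 30
f 30 31 32
f 30 32 12
f 31 9 33
f 31 33 32
f 32 33 34
f 32 34 12
f 33 9 35
f 33 35 34
f 34 35 36
f 34 36 12
f 35 9 37
f 35 37 36
f 36 37 38
f 36 38 12
f 37 9 10
f 37 10 38
f 38 10 11
f 38 11 12



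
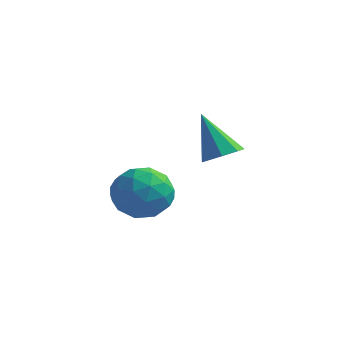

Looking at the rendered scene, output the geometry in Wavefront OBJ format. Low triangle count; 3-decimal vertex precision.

v 2.106 2.143 0.437
v 2.815 1.993 0.862
v 1.034 2.297 2.283
v 2.721 2.62 0.755
v 2.266 2.968 0.462
v 1.718 2.833 0.154
v 1.397 2.294 0.013
v 1.492 1.667 0.12
v 1.946 1.319 0.413
v 2.495 1.454 0.72
v 1.452 -0.916 0.373
v 2.162 -1.134 -0.608
v 0.458 -2.606 0.028
v 1.168 -2.824 -0.953
v 1.646 -2.888 0.179
v 2.26 -1.843 0.392
v 0.36 -1.897 -0.972
v 0.974 -0.852 -0.759
v 1.487 -1.739 -1.439
v 2.282 -2.352 -0.728
v 0.338 -1.388 0.148
v 1.133 -2.001 0.859
v 1.894 -0.877 -0.087
v 0.726 -2.863 -0.493
v 1.007 -2.901 0.173
v 1.424 -3.029 -0.404
v 1.952 -1.294 0.5
v 2.369 -1.421 -0.076
v 2.066 -2.453 0.386
v 0.251 -2.319 -0.504
v 0.668 -2.446 -1.08
v 1.196 -0.711 -0.176
v 1.613 -0.839 -0.753
v 0.554 -1.287 -0.966
v 1.914 -1.36 -1.153
v 1.33 -2.354 -1.355
v 0.855 -1.809 -1.366
v 1.216 -1.195 -1.241
v 2.382 -1.72 -0.735
v 1.798 -2.714 -0.937
v 2.079 -2.752 -0.272
v 2.44 -2.138 -0.147
v 1.985 -2.077 -1.223
v 0.822 -1.026 0.357
v 0.238 -2.02 0.155
v 0.18 -1.602 -0.433
v 0.541 -0.988 -0.308
v 1.29 -1.386 0.775
v 0.706 -2.38 0.573
v 1.404 -2.545 0.661
v 1.765 -1.931 0.786
v 0.635 -1.663 0.643
f 2 1 4
f 2 4 3
f 4 1 5
f 4 5 3
f 5 1 6
f 5 6 3
f 6 1 7
f 6 7 3
f 7 1 8
f 7 8 3
f 8 1 9
f 8 9 3
f 9 1 10
f 9 10 3
f 10 1 2
f 10 2 3
f 11 48 27
f 48 22 51
f 27 51 16
f 48 51 27
f 11 27 23
f 27 16 28
f 23 28 12
f 27 28 23
f 11 23 32
f 23 12 33
f 32 33 18
f 23 33 32
f 11 32 44
f 32 18 47
f 44 47 21
f 32 47 44
f 11 44 48
f 44 21 52
f 48 52 22
f 44 52 48
f 12 28 39
f 28 16 42
f 39 42 20
f 28 42 39
f 16 51 29
f 51 22 50
f 29 50 15
f 51 50 29
f 22 52 49
f 52 21 45
f 49 45 13
f 52 45 49
f 21 47 46
f 47 18 34
f 46 34 17
f 47 34 46
f 18 33 38
f 33 12 35
f 38 35 19
f 33 35 38
f 14 40 26
f 40 20 41
f 26 41 15
f 40 41 26
f 14 26 24
f 26 15 25
f 24 25 13
f 26 25 24
f 14 24 31
f 24 13 30
f 31 30 17
f 24 30 31
f 14 31 36
f 31 17 37
f 36 37 19
f 31 37 36
f 14 36 40
f 36 19 43
f 40 43 20
f 36 43 40
f 15 41 29
f 41 20 42
f 29 42 16
f 41 42 29
f 13 25 49
f 25 15 50
f 49 50 22
f 25 50 49
f 17 30 46
f 30 13 45
f 46 45 21
f 30 45 46
f 19 37 38
f 37 17 34
f 38 34 18
f 37 34 38
f 20 43 39
f 43 19 35
f 39 35 12
f 43 35 39



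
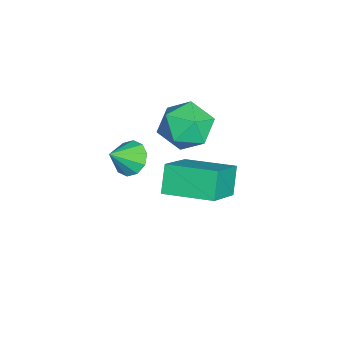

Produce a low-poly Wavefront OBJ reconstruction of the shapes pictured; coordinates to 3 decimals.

v -2.93 -0.757 -0.475
v -2.186 -0.444 -1.181
v -1.754 -1.756 0.321
v -1.01 -1.443 -0.385
v -1.394 -0.746 0.334
v -2.12 -0.128 -0.158
v -1.82 -2.072 -0.702
v -2.546 -1.454 -1.194
v -1.5 -1.257 -1.321
v -1.237 -0.437 -0.681
v -2.703 -1.763 -0.179
v -2.44 -0.943 0.461
v 0.404 -2.793 0.005
v 0.649 -3.182 -0.524
v 0.936 -3.427 0.715
v 0.932 -2.862 -0.451
v 1.013 -2.517 -0.204
v 0.862 -2.277 0.123
v 0.536 -2.234 0.405
v 0.16 -2.405 0.533
v -0.123 -2.724 0.46
v -0.204 -3.07 0.213
v -0.053 -3.31 -0.114
v 0.273 -3.353 -0.395
v -2.928 -1.287 -4.964
v -3.66 -1.196 -4.005
v -2.399 0.555 -4.735
v -3.132 0.646 -3.776
v -1.328 -1.906 -3.684
v -2.061 -1.815 -2.725
v -0.8 -0.064 -3.455
v -1.532 0.027 -2.496
f 1 12 6
f 1 6 2
f 1 2 8
f 1 8 11
f 1 11 12
f 2 6 10
f 6 12 5
f 12 11 3
f 11 8 7
f 8 2 9
f 4 10 5
f 4 5 3
f 4 3 7
f 4 7 9
f 4 9 10
f 5 10 6
f 3 5 12
f 7 3 11
f 9 7 8
f 10 9 2
f 14 13 16
f 14 16 15
f 16 13 17
f 16 17 15
f 17 13 18
f 17 18 15
f 18 13 19
f 18 19 15
f 19 13 20
f 19 20 15
f 20 13 21
f 20 21 15
f 21 13 22
f 21 22 15
f 22 13 23
f 22 23 15
f 23 13 24
f 23 24 15
f 24 13 14
f 24 14 15
f 26 28 25
f 29 26 25
f 25 28 27
f 27 29 25
f 26 32 28
f 30 26 29
f 30 32 26
f 28 32 27
f 31 29 27
f 27 32 31
f 31 30 29
f 32 30 31



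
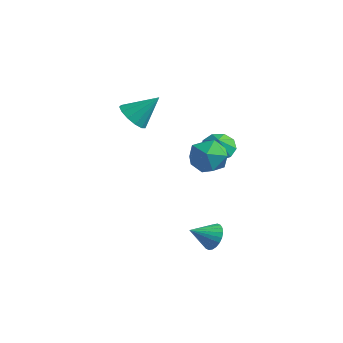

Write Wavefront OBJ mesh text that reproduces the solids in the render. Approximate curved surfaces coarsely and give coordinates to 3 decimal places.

v 1.501 1.768 -0.876
v 2.364 1.583 -1.226
v 1.779 1.272 0.076
v 2.365 2.159 -0.926
v 1.962 2.552 -0.602
v 1.343 2.579 -0.407
v 0.797 2.227 -0.431
v 0.581 1.66 -0.664
v 0.795 1.144 -0.996
v 1.339 0.92 -1.272
v 1.959 1.093 -1.363
v 2.531 0.768 0.005
v 3.222 -0.178 0.259
v 1.078 -0.422 -0.479
v 1.769 -1.368 -0.225
v 1.384 -0.653 0.657
v 2.282 0.083 0.956
v 2.018 -0.683 -1.176
v 2.916 0.053 -0.877
v 2.905 -1.074 -0.47
v 2.513 -1.056 0.662
v 1.787 0.456 -0.882
v 1.395 0.474 0.25
v -3.154 0.586 0.423
v -2.488 -0.168 0.512
v -2.146 1.634 1.737
v -2.294 0.169 0.096
v -2.374 0.638 -0.217
v -2.701 1.09 -0.326
v -3.172 1.383 -0.198
v -3.637 1.422 0.127
v -3.949 1.197 0.546
v -4.009 0.777 0.926
v -3.797 0.297 1.146
v -3.381 -0.091 1.136
v -2.893 -0.264 0.9
v 4.035 -2.79 -4.033
v 4.601 -3.397 -4.162
v 3.205 -3.73 -3.247
v 4.712 -3.264 -3.884
v 4.721 -3.058 -3.629
v 4.625 -2.812 -3.435
v 4.44 -2.562 -3.332
v 4.192 -2.347 -3.336
v 3.921 -2.199 -3.446
v 3.667 -2.142 -3.645
v 3.469 -2.182 -3.903
v 3.358 -2.316 -4.181
v 3.349 -2.521 -4.436
v 3.445 -2.767 -4.63
v 3.63 -3.017 -4.733
v 3.878 -3.232 -4.729
v 4.149 -3.38 -4.619
v 4.403 -3.438 -4.42
f 2 1 4
f 2 4 3
f 4 1 5
f 4 5 3
f 5 1 6
f 5 6 3
f 6 1 7
f 6 7 3
f 7 1 8
f 7 8 3
f 8 1 9
f 8 9 3
f 9 1 10
f 9 10 3
f 10 1 11
f 10 11 3
f 11 1 2
f 11 2 3
f 12 23 17
f 12 17 13
f 12 13 19
f 12 19 22
f 12 22 23
f 13 17 21
f 17 23 16
f 23 22 14
f 22 19 18
f 19 13 20
f 15 21 16
f 15 16 14
f 15 14 18
f 15 18 20
f 15 20 21
f 16 21 17
f 14 16 23
f 18 14 22
f 20 18 19
f 21 20 13
f 25 24 27
f 25 27 26
f 27 24 28
f 27 28 26
f 28 24 29
f 28 29 26
f 29 24 30
f 29 30 26
f 30 24 31
f 30 31 26
f 31 24 32
f 31 32 26
f 32 24 33
f 32 33 26
f 33 24 34
f 33 34 26
f 34 24 35
f 34 35 26
f 35 24 36
f 35 36 26
f 36 24 25
f 36 25 26
f 38 37 40
f 38 40 39
f 40 37 41
f 40 41 39
f 41 37 42
f 41 42 39
f 42 37 43
f 42 43 39
f 43 37 44
f 43 44 39
f 44 37 45
f 44 45 39
f 45 37 46
f 45 46 39
f 46 37 47
f 46 47 39
f 47 37 48
f 47 48 39
f 48 37 49
f 48 49 39
f 49 37 50
f 49 50 39
f 50 37 51
f 50 51 39
f 51 37 52
f 51 52 39
f 52 37 53
f 52 53 39
f 53 37 54
f 53 54 39
f 54 37 38
f 54 38 39



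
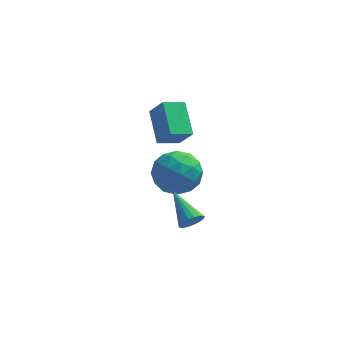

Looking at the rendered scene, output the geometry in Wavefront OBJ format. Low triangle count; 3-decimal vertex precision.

v 1.136 2.888 -1.597
v 1.659 2.021 -2.062
v -0.359 2.479 -2.518
v 0.164 1.612 -2.983
v -0.086 1.596 -1.897
v 0.839 1.848 -1.327
v 0.461 2.652 -3.253
v 1.386 2.904 -2.683
v 1.242 1.875 -3.085
v 0.904 1.222 -2.247
v 0.396 3.278 -2.333
v 0.058 2.625 -1.495
v 1.529 2.49 -1.748
v -0.229 2.01 -2.832
v -0.376 2 -2.193
v -0.068 1.49 -2.466
v 1.047 2.389 -1.317
v 1.354 1.879 -1.59
v 0.329 1.629 -1.493
v -0.054 2.621 -2.99
v 0.253 2.111 -3.263
v 1.368 3.01 -2.114
v 1.676 2.5 -2.387
v 0.971 2.871 -3.087
v 1.591 1.894 -2.623
v 0.712 1.654 -3.165
v 0.887 2.265 -3.323
v 1.431 2.414 -2.988
v 1.393 1.511 -2.13
v 0.514 1.271 -2.672
v 0.367 1.261 -2.034
v 0.91 1.41 -1.699
v 1.148 1.425 -2.732
v 0.786 3.229 -1.908
v -0.093 2.989 -2.45
v 0.39 3.09 -2.881
v 0.933 3.239 -2.546
v 0.588 2.846 -1.415
v -0.291 2.606 -1.957
v -0.131 2.086 -1.592
v 0.413 2.235 -1.257
v 0.152 3.075 -1.848
v 1.605 -1.441 -2.083
v 1.902 -1.522 -1.627
v 0.755 -0.239 -1.317
v 2.032 -1.354 -1.748
v 2.077 -1.202 -1.935
v 2.029 -1.098 -2.151
v 1.897 -1.062 -2.354
v 1.707 -1.101 -2.503
v 1.497 -1.208 -2.569
v 1.308 -1.361 -2.539
v 1.178 -1.529 -2.419
v 1.132 -1.681 -2.232
v 1.18 -1.784 -2.015
v 1.312 -1.82 -1.812
v 1.502 -1.781 -1.663
v 1.713 -1.675 -1.597
v -0.232 2.941 -1.079
v 0.364 2.542 -0.155
v -0.693 4.294 -0.196
v -0.097 3.895 0.728
v 0.617 3.445 -1.408
v 1.213 3.046 -0.484
v 0.156 4.798 -0.525
v 0.752 4.399 0.399
f 1 38 17
f 38 12 41
f 17 41 6
f 38 41 17
f 1 17 13
f 17 6 18
f 13 18 2
f 17 18 13
f 1 13 22
f 13 2 23
f 22 23 8
f 13 23 22
f 1 22 34
f 22 8 37
f 34 37 11
f 22 37 34
f 1 34 38
f 34 11 42
f 38 42 12
f 34 42 38
f 2 18 29
f 18 6 32
f 29 32 10
f 18 32 29
f 6 41 19
f 41 12 40
f 19 40 5
f 41 40 19
f 12 42 39
f 42 11 35
f 39 35 3
f 42 35 39
f 11 37 36
f 37 8 24
f 36 24 7
f 37 24 36
f 8 23 28
f 23 2 25
f 28 25 9
f 23 25 28
f 4 30 16
f 30 10 31
f 16 31 5
f 30 31 16
f 4 16 14
f 16 5 15
f 14 15 3
f 16 15 14
f 4 14 21
f 14 3 20
f 21 20 7
f 14 20 21
f 4 21 26
f 21 7 27
f 26 27 9
f 21 27 26
f 4 26 30
f 26 9 33
f 30 33 10
f 26 33 30
f 5 31 19
f 31 10 32
f 19 32 6
f 31 32 19
f 3 15 39
f 15 5 40
f 39 40 12
f 15 40 39
f 7 20 36
f 20 3 35
f 36 35 11
f 20 35 36
f 9 27 28
f 27 7 24
f 28 24 8
f 27 24 28
f 10 33 29
f 33 9 25
f 29 25 2
f 33 25 29
f 44 43 46
f 44 46 45
f 46 43 47
f 46 47 45
f 47 43 48
f 47 48 45
f 48 43 49
f 48 49 45
f 49 43 50
f 49 50 45
f 50 43 51
f 50 51 45
f 51 43 52
f 51 52 45
f 52 43 53
f 52 53 45
f 53 43 54
f 53 54 45
f 54 43 55
f 54 55 45
f 55 43 56
f 55 56 45
f 56 43 57
f 56 57 45
f 57 43 58
f 57 58 45
f 58 43 44
f 58 44 45
f 60 62 59
f 63 60 59
f 59 62 61
f 61 63 59
f 60 66 62
f 64 60 63
f 64 66 60
f 62 66 61
f 65 63 61
f 61 66 65
f 65 64 63
f 66 64 65



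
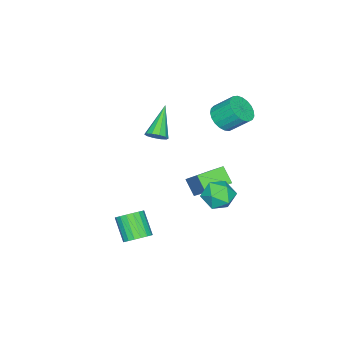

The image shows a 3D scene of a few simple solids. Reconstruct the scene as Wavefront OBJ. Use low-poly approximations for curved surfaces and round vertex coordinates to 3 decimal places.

v 0.535 2.735 -2.928
v 1.01 3.065 -2.14
v 0.19 1.395 -2.16
v 0.665 1.725 -1.372
v -0.176 2.142 -1.645
v 0.037 2.97 -2.12
v 1.163 1.49 -2.18
v 1.376 2.318 -2.655
v 1.398 2.296 -1.677
v 0.57 2.698 -1.347
v 0.63 1.762 -2.953
v -0.198 2.164 -2.623
v 3.91 -0.442 -4.416
v 4.262 -0.015 -3.896
v 3.682 -0.89 -2.783
v 3.33 -1.318 -3.304
v 3.963 0.14 -3.93
v 3.383 -0.736 -2.818
v 3.654 0.179 -4.061
v 3.074 -0.697 -2.949
v 3.395 0.095 -4.262
v 2.815 -0.781 -3.15
v 3.238 -0.095 -4.494
v 2.658 -0.971 -3.381
v 3.215 -0.354 -4.71
v 2.634 -1.23 -3.597
v 3.329 -0.631 -4.868
v 2.749 -1.506 -3.755
v 3.558 -0.87 -4.937
v 2.978 -1.745 -3.824
v 3.857 -1.024 -4.902
v 3.277 -1.9 -3.79
v 4.166 -1.063 -4.771
v 3.586 -1.939 -3.659
v 4.425 -0.979 -4.57
v 3.845 -1.855 -3.458
v 4.582 -0.789 -4.339
v 4.002 -1.665 -3.226
v 4.606 -0.53 -4.123
v 4.025 -1.406 -3.01
v 4.491 -0.254 -3.965
v 3.911 -1.129 -2.852
v -0.472 0.143 -3.908
v -0.792 -0.569 -3.105
v -1.794 0.9 -3.764
v -2.114 0.188 -2.96
v 0.374 1.352 -2.5
v 0.054 0.64 -1.696
v -0.948 2.109 -2.355
v -1.268 1.397 -1.552
v -1.2 -2.599 -0.806
v -0.805 -2.972 -0.467
v -2.74 -3.021 0.526
v -0.78 -2.604 -0.323
v -0.916 -2.235 -0.363
v -1.16 -2.005 -0.572
v -1.419 -2.002 -0.871
v -1.595 -2.227 -1.145
v -1.619 -2.594 -1.29
v -1.483 -2.963 -1.249
v -1.239 -3.194 -1.04
v -0.98 -3.197 -0.741
v -1.572 1.123 1.891
v -0.943 1.62 1.553
v -1.199 2.594 2.511
v -1.828 2.097 2.849
v -1.233 1.728 1.366
v -1.489 2.702 2.324
v -1.582 1.731 1.269
v -1.838 2.706 2.227
v -1.929 1.63 1.28
v -2.185 2.604 2.238
v -2.214 1.44 1.397
v -2.47 2.414 2.355
v -2.389 1.196 1.599
v -2.644 2.17 2.557
v -2.422 0.939 1.852
v -2.677 1.913 2.81
v -2.308 0.714 2.111
v -2.563 1.688 3.069
v -2.067 0.559 2.332
v -2.322 1.534 3.29
v -1.74 0.502 2.477
v -1.996 1.477 3.435
v -1.385 0.553 2.521
v -1.64 1.527 3.479
v -1.062 0.702 2.456
v -1.317 1.676 3.414
v -0.827 0.923 2.293
v -1.082 1.898 3.251
v -0.721 1.18 2.06
v -0.976 2.154 3.018
v -0.762 1.426 1.799
v -1.018 2.4 2.757
f 1 12 6
f 1 6 2
f 1 2 8
f 1 8 11
f 1 11 12
f 2 6 10
f 6 12 5
f 12 11 3
f 11 8 7
f 8 2 9
f 4 10 5
f 4 5 3
f 4 3 7
f 4 7 9
f 4 9 10
f 5 10 6
f 3 5 12
f 7 3 11
f 9 7 8
f 10 9 2
f 14 13 17
f 14 17 15
f 15 17 18
f 15 18 16
f 17 13 19
f 17 19 18
f 18 19 20
f 18 20 16
f 19 13 21
f 19 21 20
f 20 21 22
f 20 22 16
f 21 13 23
f 21 23 22
f 22 23 24
f 22 24 16
f 23 13 25
f 23 25 24
f 24 25 26
f 24 26 16
f 25 13 27
f 25 27 26
f 26 27 28
f 26 28 16
f 27 13 29
f 27 29 28
f 28 29 30
f 28 30 16
f 29 13 31
f 29 31 30
f 30 31 32
f 30 32 16
f 31 13 33
f 31 33 32
f 32 33 34
f 32 34 16
f 33 13 35
f 33 35 34
f 34 35 36
f 34 36 16
f 35 13 37
f 35 37 36
f 36 37 38
f 36 38 16
f 37 13 39
f 37 39 38
f 38 39 40
f 38 40 16
f 39 13 41
f 39 41 40
f 40 41 42
f 40 42 16
f 41 13 14
f 41 14 42
f 42 14 15
f 42 15 16
f 44 46 43
f 47 44 43
f 43 46 45
f 45 47 43
f 44 50 46
f 48 44 47
f 48 50 44
f 46 50 45
f 49 47 45
f 45 50 49
f 49 48 47
f 50 48 49
f 52 51 54
f 52 54 53
f 54 51 55
f 54 55 53
f 55 51 56
f 55 56 53
f 56 51 57
f 56 57 53
f 57 51 58
f 57 58 53
f 58 51 59
f 58 59 53
f 59 51 60
f 59 60 53
f 60 51 61
f 60 61 53
f 61 51 62
f 61 62 53
f 62 51 52
f 62 52 53
f 64 63 67
f 64 67 65
f 65 67 68
f 65 68 66
f 67 63 69
f 67 69 68
f 68 69 70
f 68 70 66
f 69 63 71
f 69 71 70
f 70 71 72
f 70 72 66
f 71 63 73
f 71 73 72
f 72 73 74
f 72 74 66
f 73 63 75
f 73 75 74
f 74 75 76
f 74 76 66
f 75 63 77
f 75 77 76
f 76 77 78
f 76 78 66
f 77 63 79
f 77 79 78
f 78 79 80
f 78 80 66
f 79 63 81
f 79 81 80
f 80 81 82
f 80 82 66
f 81 63 83
f 81 83 82
f 82 83 84
f 82 84 66
f 83 63 85
f 83 85 84
f 84 85 86
f 84 86 66
f 85 63 87
f 85 87 86
f 86 87 88
f 86 88 66
f 87 63 89
f 87 89 88
f 88 89 90
f 88 90 66
f 89 63 91
f 89 91 90
f 90 91 92
f 90 92 66
f 91 63 93
f 91 93 92
f 92 93 94
f 92 94 66
f 93 63 64
f 93 64 94
f 94 64 65
f 94 65 66



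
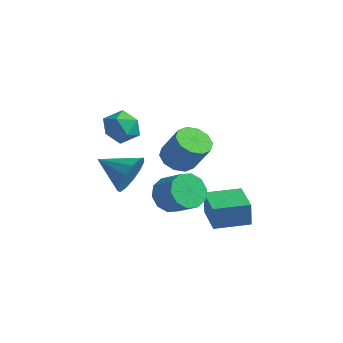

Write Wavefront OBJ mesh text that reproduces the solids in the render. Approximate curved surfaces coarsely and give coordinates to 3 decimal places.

v -2.715 -1.502 -0.786
v -2.297 -1.87 0.08
v -4.225 -1.918 -0.234
v -2.415 -1.311 0.18
v -2.628 -0.812 -0.026
v -2.868 -0.532 -0.474
v -3.061 -0.561 -1.021
v -3.143 -0.888 -1.493
v -3.09 -1.41 -1.741
v -2.918 -1.961 -1.686
v -2.681 -2.367 -1.345
v -2.456 -2.498 -0.826
v -2.312 -2.313 -0.295
v -2.37 1.025 -0.757
v -1.927 1.697 -1.061
v -1.046 1.746 0.334
v -1.49 1.075 0.637
v -2.35 1.884 -0.8
v -1.47 1.933 0.594
v -2.781 1.743 -0.523
v -1.901 1.793 0.871
v -3.056 1.328 -0.335
v -2.175 1.378 1.059
v -3.068 0.798 -0.309
v -2.187 0.847 1.086
v -2.814 0.354 -0.454
v -1.933 0.403 0.941
v -2.39 0.167 -0.714
v -1.51 0.216 0.68
v -1.959 0.307 -0.991
v -1.079 0.357 0.403
v -1.685 0.722 -1.179
v -0.804 0.772 0.215
v -1.673 1.253 -1.206
v -0.792 1.302 0.189
v 1.662 -1.44 -2.242
v 1.647 -1.476 -1.083
v 0.388 -0.489 -2.229
v 0.373 -0.525 -1.07
v 2.607 -0.175 -2.19
v 2.592 -0.211 -1.031
v 1.333 0.776 -2.177
v 1.318 0.74 -1.018
v 0.492 -2.743 -0.111
v 0.98 -2.773 -0.843
v 2.057 -2.867 -0.12
v 1.568 -2.837 0.611
v 0.928 -2.252 -0.697
v 2.004 -2.346 0.026
v 0.709 -1.918 -0.328
v 1.786 -2.012 0.395
v 0.407 -1.899 0.124
v 1.484 -1.993 0.847
v 0.138 -2.203 0.486
v 1.214 -2.297 1.209
v 0.003 -2.713 0.62
v 1.08 -2.807 1.343
v 0.056 -3.234 0.474
v 1.132 -3.328 1.197
v 0.274 -3.568 0.105
v 1.351 -3.662 0.828
v 0.576 -3.587 -0.347
v 1.653 -3.681 0.376
v 0.846 -3.283 -0.709
v 1.922 -3.377 0.014
v -4.077 -0.918 1.799
v -3.259 -0.517 1.875
v -3.421 -2.243 1.725
v -2.603 -1.842 1.801
v -3.176 -1.849 2.514
v -3.582 -1.031 2.559
v -3.098 -1.729 1.041
v -3.504 -0.911 1.086
v -2.654 -1.018 1.406
v -2.702 -1.092 2.317
v -3.978 -1.668 1.283
v -4.026 -1.742 2.194
f 2 1 4
f 2 4 3
f 4 1 5
f 4 5 3
f 5 1 6
f 5 6 3
f 6 1 7
f 6 7 3
f 7 1 8
f 7 8 3
f 8 1 9
f 8 9 3
f 9 1 10
f 9 10 3
f 10 1 11
f 10 11 3
f 11 1 12
f 11 12 3
f 12 1 13
f 12 13 3
f 13 1 2
f 13 2 3
f 15 14 18
f 15 18 16
f 16 18 19
f 16 19 17
f 18 14 20
f 18 20 19
f 19 20 21
f 19 21 17
f 20 14 22
f 20 22 21
f 21 22 23
f 21 23 17
f 22 14 24
f 22 24 23
f 23 24 25
f 23 25 17
f 24 14 26
f 24 26 25
f 25 26 27
f 25 27 17
f 26 14 28
f 26 28 27
f 27 28 29
f 27 29 17
f 28 14 30
f 28 30 29
f 29 30 31
f 29 31 17
f 30 14 32
f 30 32 31
f 31 32 33
f 31 33 17
f 32 14 34
f 32 34 33
f 33 34 35
f 33 35 17
f 34 14 15
f 34 15 35
f 35 15 16
f 35 16 17
f 37 39 36
f 40 37 36
f 36 39 38
f 38 40 36
f 37 43 39
f 41 37 40
f 41 43 37
f 39 43 38
f 42 40 38
f 38 43 42
f 42 41 40
f 43 41 42
f 45 44 48
f 45 48 46
f 46 48 49
f 46 49 47
f 48 44 50
f 48 50 49
f 49 50 51
f 49 51 47
f 50 44 52
f 50 52 51
f 51 52 53
f 51 53 47
f 52 44 54
f 52 54 53
f 53 54 55
f 53 55 47
f 54 44 56
f 54 56 55
f 55 56 57
f 55 57 47
f 56 44 58
f 56 58 57
f 57 58 59
f 57 59 47
f 58 44 60
f 58 60 59
f 59 60 61
f 59 61 47
f 60 44 62
f 60 62 61
f 61 62 63
f 61 63 47
f 62 44 64
f 62 64 63
f 63 64 65
f 63 65 47
f 64 44 45
f 64 45 65
f 65 45 46
f 65 46 47
f 66 77 71
f 66 71 67
f 66 67 73
f 66 73 76
f 66 76 77
f 67 71 75
f 71 77 70
f 77 76 68
f 76 73 72
f 73 67 74
f 69 75 70
f 69 70 68
f 69 68 72
f 69 72 74
f 69 74 75
f 70 75 71
f 68 70 77
f 72 68 76
f 74 72 73
f 75 74 67



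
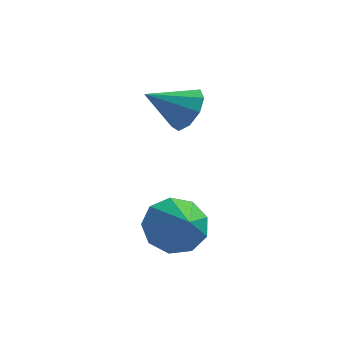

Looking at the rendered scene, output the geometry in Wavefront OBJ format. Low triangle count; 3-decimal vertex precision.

v 0.286 0.266 3.243
v 0.833 0.082 3.895
v -0.906 -0.326 4.077
v 0.61 0.629 3.965
v 0.235 1.006 3.697
v -0.115 1.037 3.217
v -0.278 0.707 2.75
v -0.177 0.171 2.513
v 0.141 -0.321 2.618
v 0.526 -0.539 3.016
v 0.8 -0.379 3.52
v 0.607 -2.976 0.11
v 1.509 -2.79 -0.351
v 1.213 -3.924 0.91
v 1.432 -2.367 0.207
v 0.969 -2.23 0.72
v 0.337 -2.441 0.947
v -0.169 -2.904 0.783
v -0.311 -3.4 0.303
v -0.024 -3.698 -0.267
v 0.559 -3.658 -0.661
v 1.165 -3.3 -0.694
f 2 1 4
f 2 4 3
f 4 1 5
f 4 5 3
f 5 1 6
f 5 6 3
f 6 1 7
f 6 7 3
f 7 1 8
f 7 8 3
f 8 1 9
f 8 9 3
f 9 1 10
f 9 10 3
f 10 1 11
f 10 11 3
f 11 1 2
f 11 2 3
f 13 12 15
f 13 15 14
f 15 12 16
f 15 16 14
f 16 12 17
f 16 17 14
f 17 12 18
f 17 18 14
f 18 12 19
f 18 19 14
f 19 12 20
f 19 20 14
f 20 12 21
f 20 21 14
f 21 12 22
f 21 22 14
f 22 12 13
f 22 13 14



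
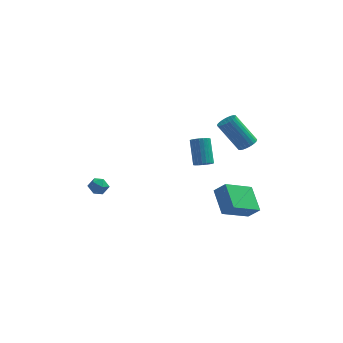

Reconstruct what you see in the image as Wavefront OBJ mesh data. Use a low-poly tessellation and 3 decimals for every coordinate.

v 4.129 -0.94 -4.773
v 2.777 -2.273 -3.853
v 3.47 0.438 -3.747
v 2.118 -0.895 -2.827
v 4.822 -1.145 -4.053
v 3.47 -2.478 -3.133
v 4.163 0.233 -3.027
v 2.811 -1.1 -2.107
v 1.575 -1.291 -0.448
v 1.819 -1.699 -0.098
v 1.469 -0.696 1.317
v 1.225 -0.289 0.968
v 2.011 -1.557 -0.152
v 1.661 -0.554 1.264
v 2.128 -1.368 -0.257
v 1.778 -0.365 1.159
v 2.149 -1.166 -0.394
v 1.799 -0.163 1.021
v 2.071 -0.986 -0.541
v 1.721 0.017 0.874
v 1.907 -0.859 -0.672
v 1.557 0.144 0.743
v 1.686 -0.806 -0.764
v 1.336 0.197 0.651
v 1.446 -0.837 -0.802
v 1.095 0.166 0.614
v 1.228 -0.947 -0.778
v 0.877 0.056 0.638
v 1.07 -1.117 -0.697
v 0.719 -0.114 0.719
v 0.999 -1.316 -0.573
v 0.649 -0.313 0.843
v 1.028 -1.512 -0.427
v 0.678 -0.509 0.988
v 1.152 -1.669 -0.285
v 0.801 -0.666 1.13
v 1.349 -1.761 -0.171
v 0.998 -0.758 1.244
v 1.585 -1.772 -0.105
v 1.234 -0.769 1.31
v 4.138 -1.99 1.781
v 4.63 -2.15 2.142
v 3.413 -2.009 3.86
v 2.922 -1.85 3.499
v 4.651 -1.905 2.137
v 3.434 -1.764 3.855
v 4.595 -1.673 2.078
v 3.378 -1.533 3.796
v 4.469 -1.49 1.974
v 3.252 -1.349 3.692
v 4.292 -1.382 1.84
v 3.075 -1.242 3.558
v 4.093 -1.368 1.698
v 2.876 -1.227 3.416
v 3.9 -1.448 1.568
v 2.683 -1.307 3.286
v 3.744 -1.61 1.47
v 2.527 -1.47 3.188
v 3.647 -1.831 1.42
v 2.43 -1.69 3.138
v 3.626 -2.076 1.425
v 2.409 -1.935 3.143
v 3.682 -2.307 1.484
v 2.465 -2.167 3.202
v 3.808 -2.491 1.588
v 2.591 -2.35 3.306
v 3.985 -2.598 1.722
v 2.768 -2.458 3.44
v 4.184 -2.613 1.864
v 2.967 -2.472 3.582
v 4.377 -2.533 1.994
v 3.16 -2.392 3.712
v 4.533 -2.37 2.092
v 3.316 -2.23 3.81
v -4.599 -3.739 -1.361
v -4.287 -3.222 -1.609
v -3.673 -4.178 -1.111
v -3.361 -3.661 -1.359
v -3.71 -3.6 -0.811
v -4.282 -3.329 -0.966
v -3.678 -4.071 -1.754
v -4.25 -3.8 -1.909
v -3.718 -3.428 -1.852
v -3.738 -3.137 -1.268
v -4.222 -4.263 -1.452
v -4.242 -3.972 -0.868
f 2 4 1
f 5 2 1
f 1 4 3
f 3 5 1
f 2 8 4
f 6 2 5
f 6 8 2
f 4 8 3
f 7 5 3
f 3 8 7
f 7 6 5
f 8 6 7
f 10 9 13
f 10 13 11
f 11 13 14
f 11 14 12
f 13 9 15
f 13 15 14
f 14 15 16
f 14 16 12
f 15 9 17
f 15 17 16
f 16 17 18
f 16 18 12
f 17 9 19
f 17 19 18
f 18 19 20
f 18 20 12
f 19 9 21
f 19 21 20
f 20 21 22
f 20 22 12
f 21 9 23
f 21 23 22
f 22 23 24
f 22 24 12
f 23 9 25
f 23 25 24
f 24 25 26
f 24 26 12
f 25 9 27
f 25 27 26
f 26 27 28
f 26 28 12
f 27 9 29
f 27 29 28
f 28 29 30
f 28 30 12
f 29 9 31
f 29 31 30
f 30 31 32
f 30 32 12
f 31 9 33
f 31 33 32
f 32 33 34
f 32 34 12
f 33 9 35
f 33 35 34
f 34 35 36
f 34 36 12
f 35 9 37
f 35 37 36
f 36 37 38
f 36 38 12
f 37 9 39
f 37 39 38
f 38 39 40
f 38 40 12
f 39 9 10
f 39 10 40
f 40 10 11
f 40 11 12
f 42 41 45
f 42 45 43
f 43 45 46
f 43 46 44
f 45 41 47
f 45 47 46
f 46 47 48
f 46 48 44
f 47 41 49
f 47 49 48
f 48 49 50
f 48 50 44
f 49 41 51
f 49 51 50
f 50 51 52
f 50 52 44
f 51 41 53
f 51 53 52
f 52 53 54
f 52 54 44
f 53 41 55
f 53 55 54
f 54 55 56
f 54 56 44
f 55 41 57
f 55 57 56
f 56 57 58
f 56 58 44
f 57 41 59
f 57 59 58
f 58 59 60
f 58 60 44
f 59 41 61
f 59 61 60
f 60 61 62
f 60 62 44
f 61 41 63
f 61 63 62
f 62 63 64
f 62 64 44
f 63 41 65
f 63 65 64
f 64 65 66
f 64 66 44
f 65 41 67
f 65 67 66
f 66 67 68
f 66 68 44
f 67 41 69
f 67 69 68
f 68 69 70
f 68 70 44
f 69 41 71
f 69 71 70
f 70 71 72
f 70 72 44
f 71 41 73
f 71 73 72
f 72 73 74
f 72 74 44
f 73 41 42
f 73 42 74
f 74 42 43
f 74 43 44
f 75 86 80
f 75 80 76
f 75 76 82
f 75 82 85
f 75 85 86
f 76 80 84
f 80 86 79
f 86 85 77
f 85 82 81
f 82 76 83
f 78 84 79
f 78 79 77
f 78 77 81
f 78 81 83
f 78 83 84
f 79 84 80
f 77 79 86
f 81 77 85
f 83 81 82
f 84 83 76

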